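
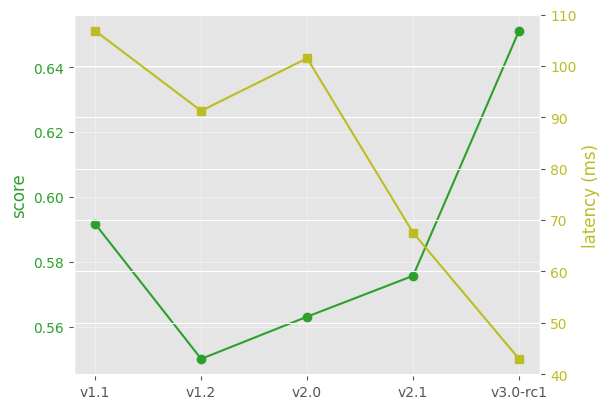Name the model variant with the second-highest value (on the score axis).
v1.1

Top 3 (on the score axis): v3.0-rc1 ≈ 0.65, v1.1 ≈ 0.59, v2.1 ≈ 0.58.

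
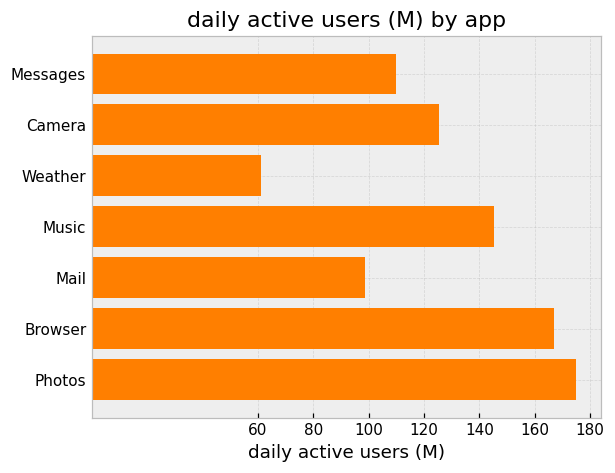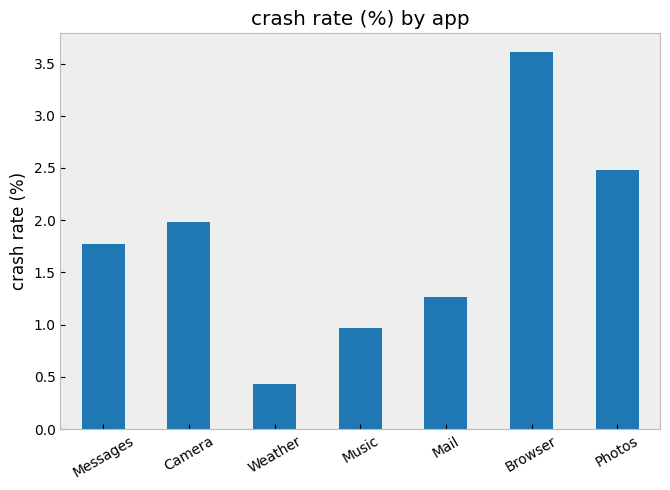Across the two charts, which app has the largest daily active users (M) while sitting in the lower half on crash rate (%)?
Chart 2 median crash rate (%) ≈ 2; below-median apps: Weather, Music, Mail. Among those, Music has the highest daily active users (M) (≈ 140).

Music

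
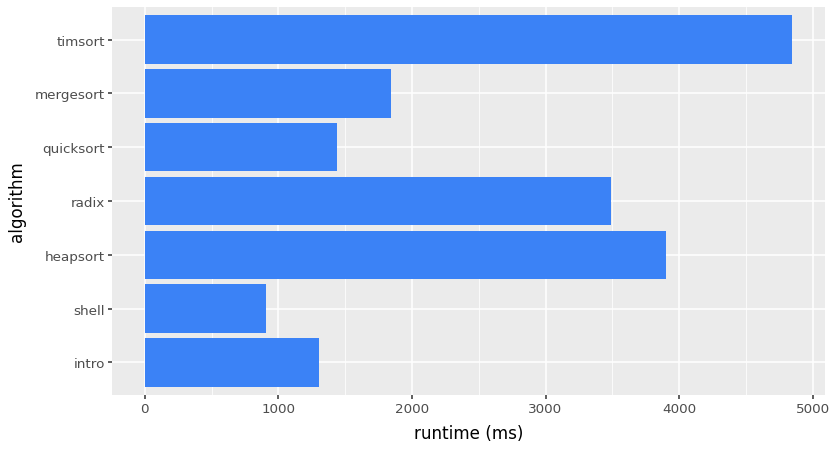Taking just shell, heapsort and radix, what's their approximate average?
(1000 + 4000 + 3500) / 3 ≈ 2833.

≈ 2833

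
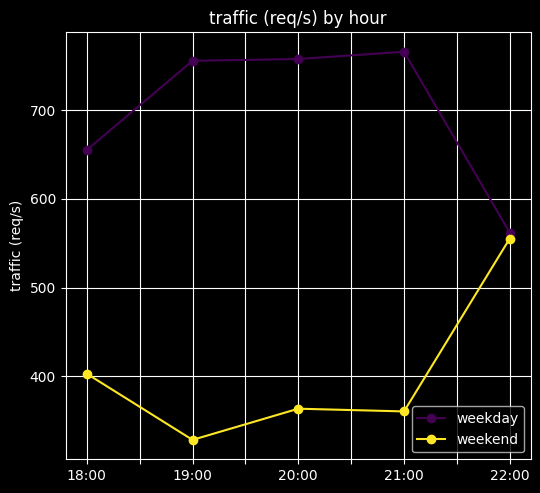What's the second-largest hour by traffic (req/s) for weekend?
18:00

Top 3 for weekend: 22:00 ≈ 550, 18:00 ≈ 400, 20:00 ≈ 350.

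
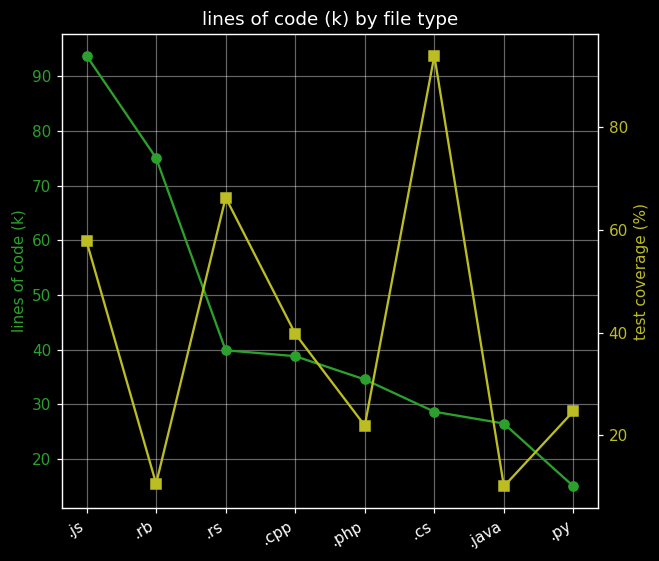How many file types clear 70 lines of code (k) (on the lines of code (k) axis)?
2

Above 70: .js, .rb.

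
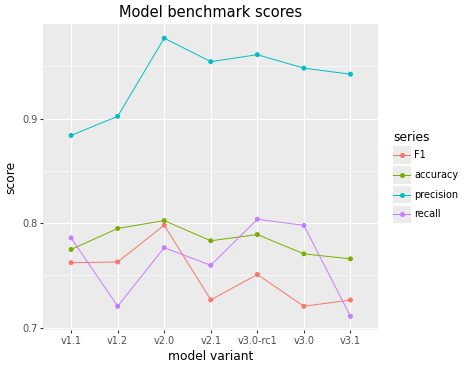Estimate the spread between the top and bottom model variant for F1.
Max v2.0 ≈ 0.80, min v3.0 ≈ 0.70; range ≈ 0.10.

≈ 0.10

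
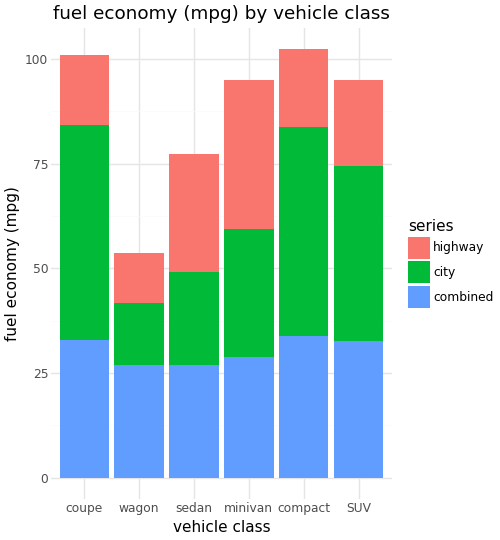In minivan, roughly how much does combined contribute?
combined top ≈ 30, bottom ≈ 0; segment ≈ 30.

≈ 30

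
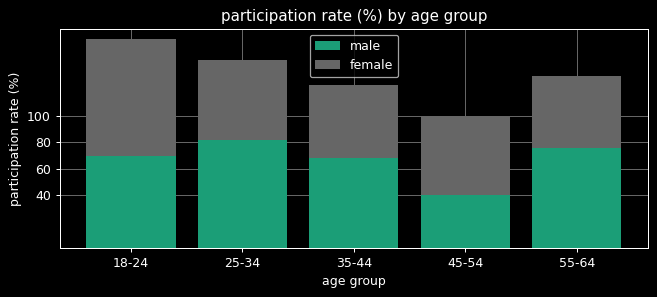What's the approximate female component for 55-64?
female top ≈ 140, bottom ≈ 80; segment ≈ 60.

≈ 60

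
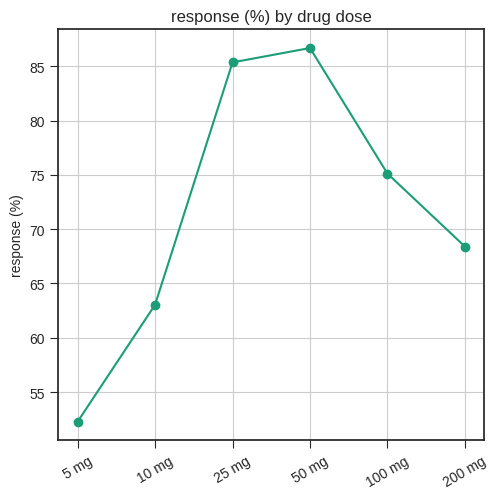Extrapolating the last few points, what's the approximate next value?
≈ 62.5

Last three: 85, 75, 70 → slope ≈ -7.5/step → next ≈ 62.5.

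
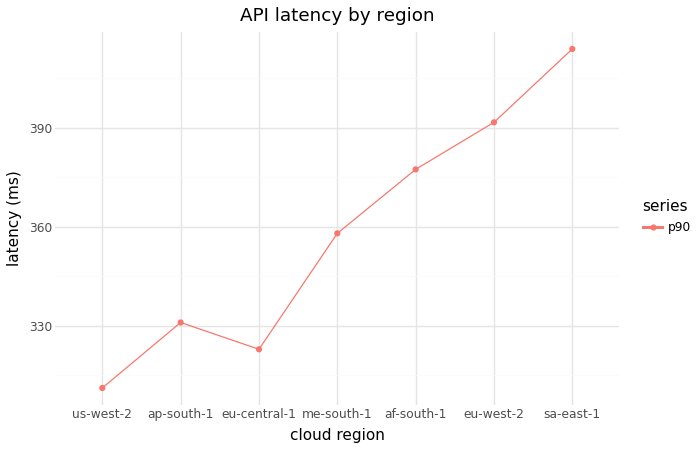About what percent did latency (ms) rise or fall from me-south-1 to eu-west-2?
me-south-1 ≈ 360, eu-west-2 ≈ 390; (390 − 360) / 360 ≈ +8.3%.

≈ +8.3%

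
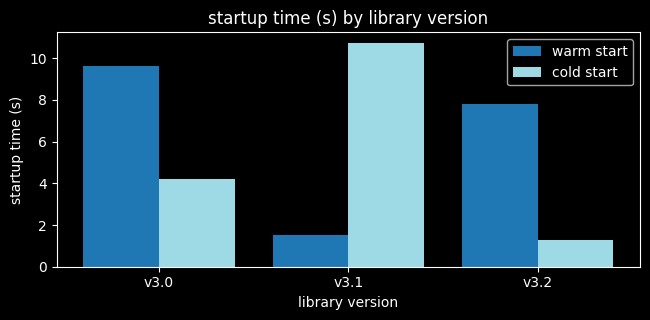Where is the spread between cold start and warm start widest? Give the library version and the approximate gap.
v3.1, ≈ 9 s

v3.1: cold start ≈ 11, warm start ≈ 2 → gap ≈ 9. Next-largest (v3.2) is only ≈ 7.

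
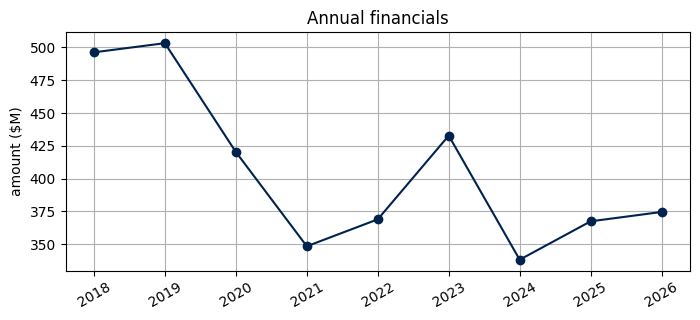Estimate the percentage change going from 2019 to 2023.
≈ -12%

2019 ≈ 500, 2023 ≈ 440; (440 − 500) / 500 ≈ -12%.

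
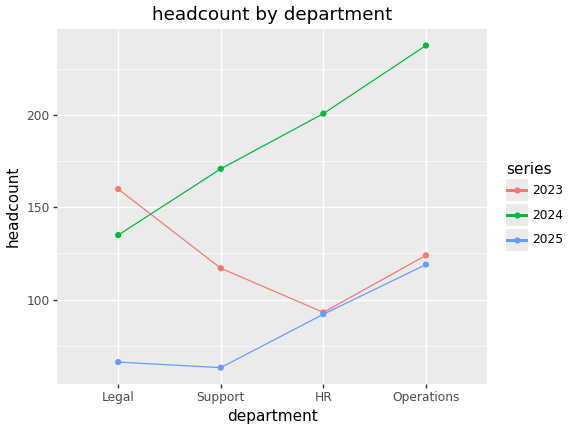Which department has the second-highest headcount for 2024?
Top 3 for 2024: Operations ≈ 240, HR ≈ 200, Support ≈ 180.

HR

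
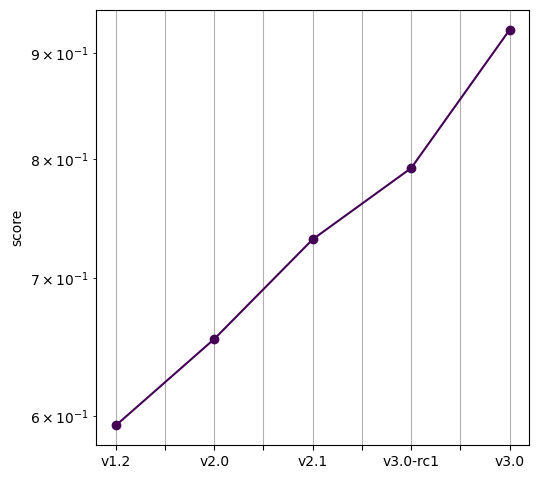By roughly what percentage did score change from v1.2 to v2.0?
v1.2 ≈ 0.60, v2.0 ≈ 0.65; (0.65 − 0.60) / 0.60 ≈ +8.3%.

≈ +8.3%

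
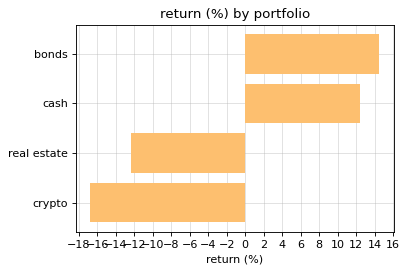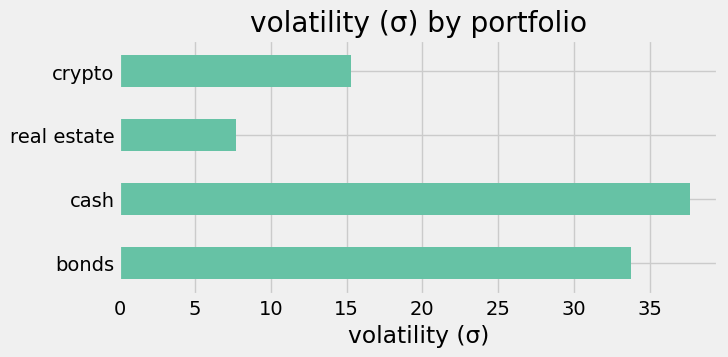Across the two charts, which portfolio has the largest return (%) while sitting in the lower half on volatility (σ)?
real estate

Chart 2 median volatility (σ) ≈ 25; below-median portfolios: real estate, crypto. Among those, real estate has the highest return (%) (≈ -12).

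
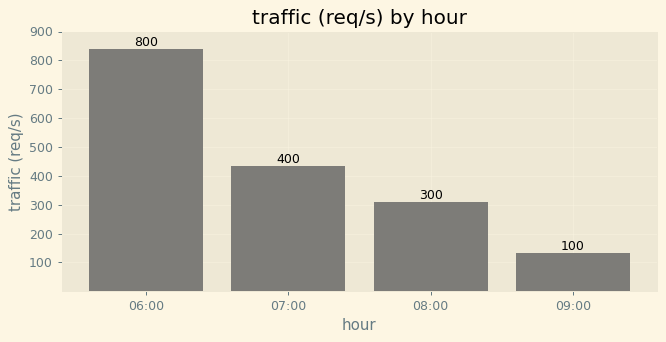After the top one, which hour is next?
07:00

Top 3: 06:00 ≈ 800, 07:00 ≈ 400, 08:00 ≈ 300.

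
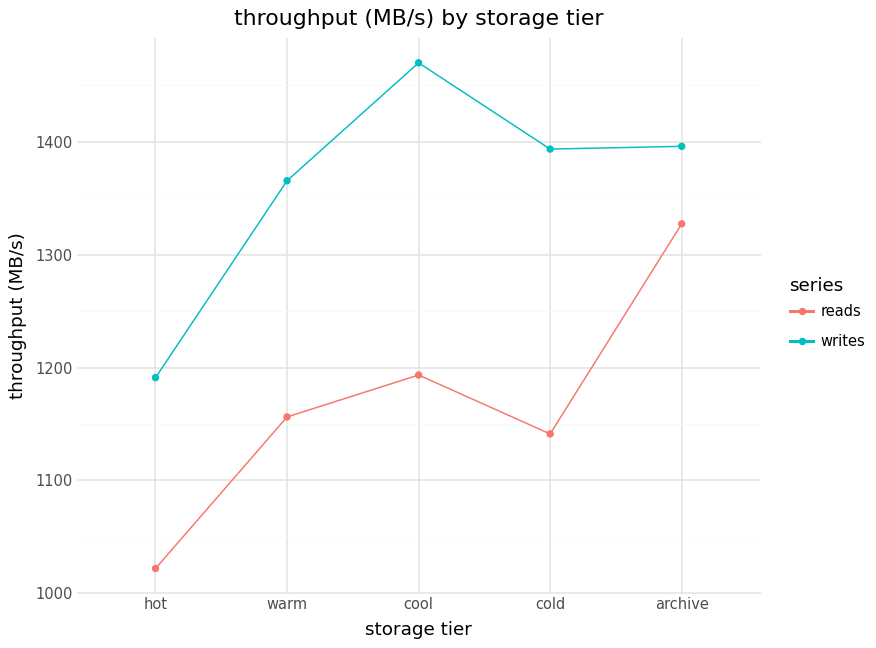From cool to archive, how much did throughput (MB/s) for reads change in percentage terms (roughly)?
cool ≈ 1200, archive ≈ 1350; (1350 − 1200) / 1200 ≈ +12.5%.

≈ +12.5%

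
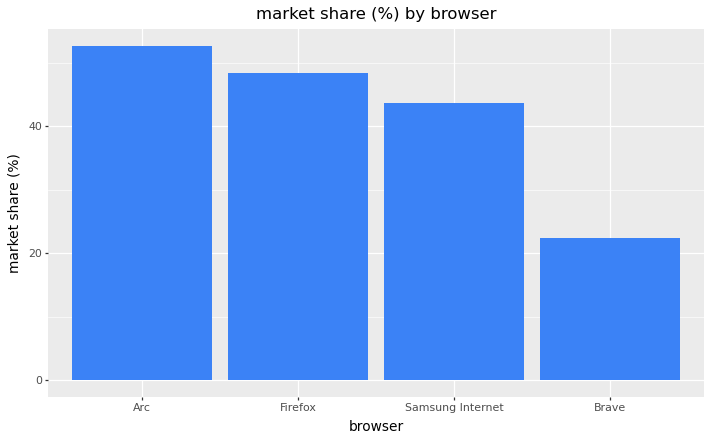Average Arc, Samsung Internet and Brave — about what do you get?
≈ 40

(55 + 45 + 20) / 3 ≈ 40.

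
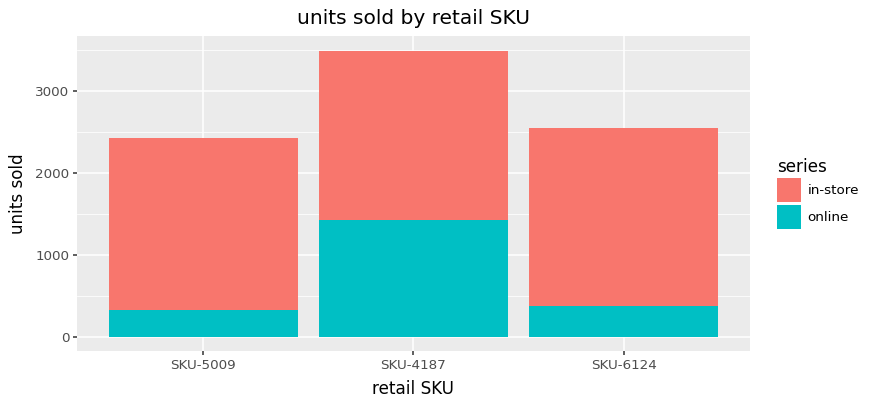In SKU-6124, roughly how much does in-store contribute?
in-store top ≈ 2500, bottom ≈ 500; segment ≈ 2000.

≈ 2000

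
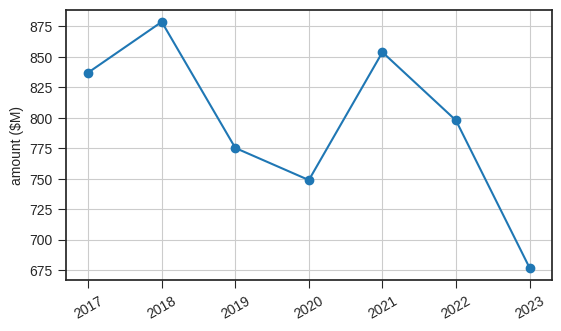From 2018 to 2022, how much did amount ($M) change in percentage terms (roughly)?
≈ -9.1%

2018 ≈ 880, 2022 ≈ 800; (800 − 880) / 880 ≈ -9.1%.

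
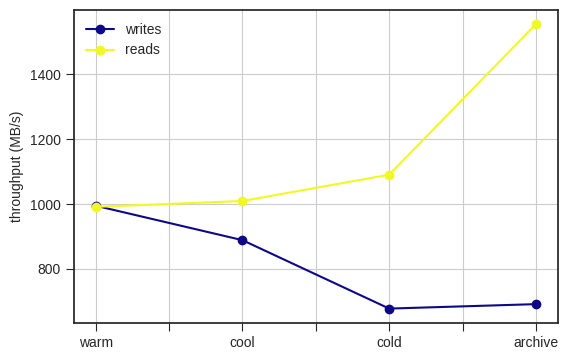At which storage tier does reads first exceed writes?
cool

warm: reads ≈ 1000 vs writes ≈ 1000 (not yet); cool: reads ≈ 1000 vs writes ≈ 900 (first crossover).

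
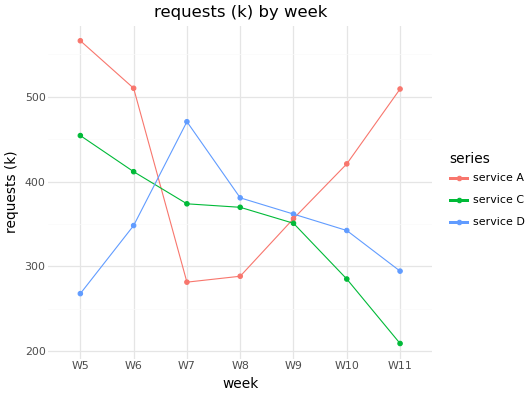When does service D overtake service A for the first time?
W7

W6: service D ≈ 350 vs service A ≈ 500 (not yet); W7: service D ≈ 450 vs service A ≈ 300 (first crossover).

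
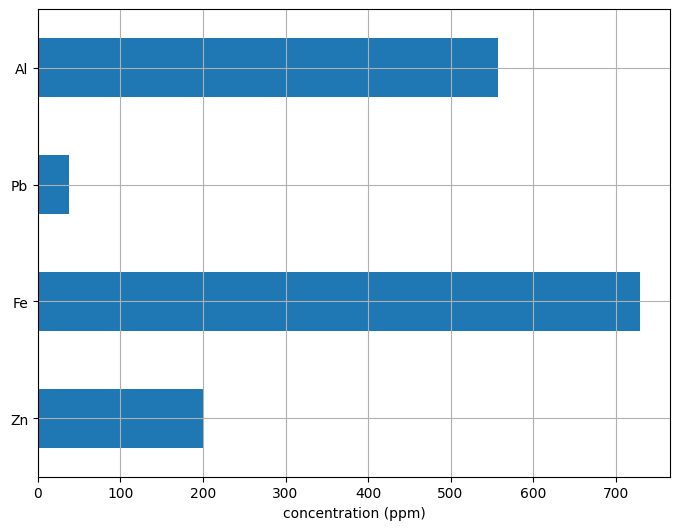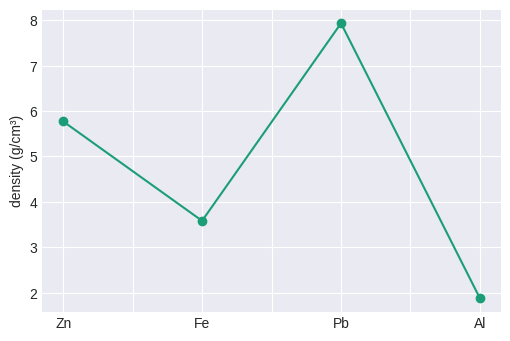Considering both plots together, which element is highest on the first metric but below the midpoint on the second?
Chart 2 median density (g/cm³) ≈ 5; below-median elements: Fe, Al. Among those, Fe has the highest concentration (ppm) (≈ 700).

Fe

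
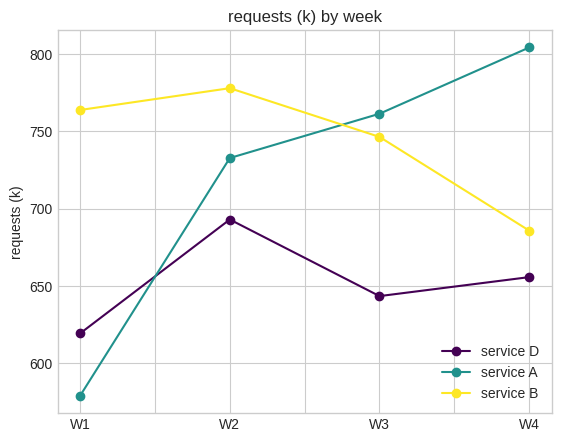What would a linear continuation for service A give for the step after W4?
≈ 830

Last three: 740, 760, 800 → slope ≈ 30/step → next ≈ 830.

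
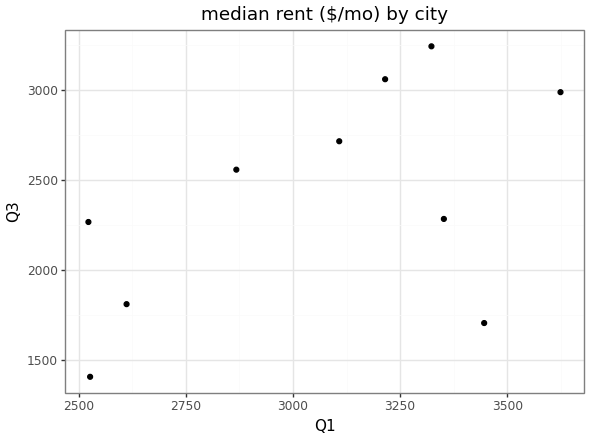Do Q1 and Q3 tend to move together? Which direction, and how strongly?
positive, moderate

Points are positively correlated; moderate (|r| ≈ 0.5).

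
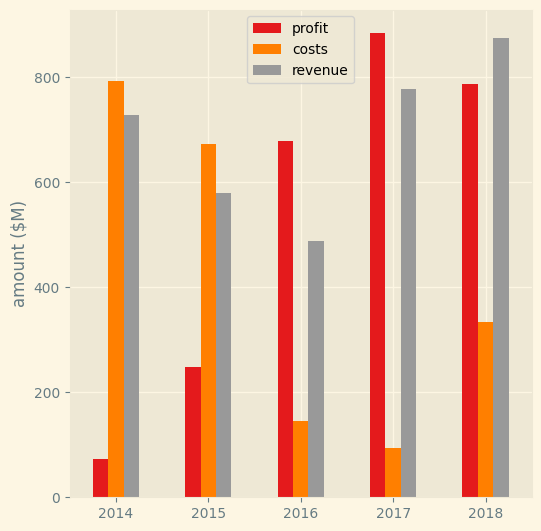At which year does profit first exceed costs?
2016

2015: profit ≈ 200 vs costs ≈ 700 (not yet); 2016: profit ≈ 700 vs costs ≈ 100 (first crossover).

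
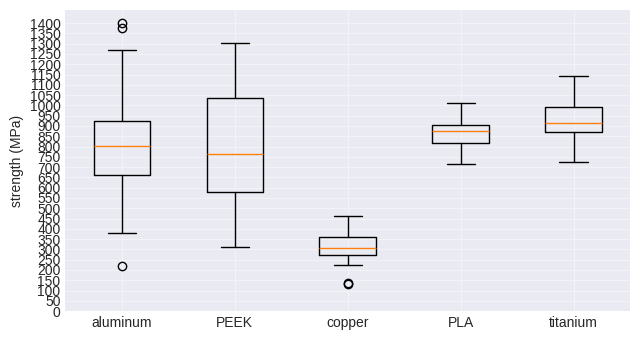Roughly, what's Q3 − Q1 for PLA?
Q3 ≈ 900, Q1 ≈ 800; IQR ≈ 100.

≈ 100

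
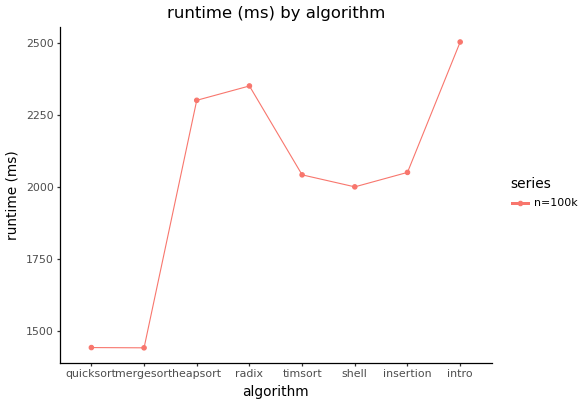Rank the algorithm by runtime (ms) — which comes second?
radix

Top 3: intro ≈ 2500, radix ≈ 2400, heapsort ≈ 2300.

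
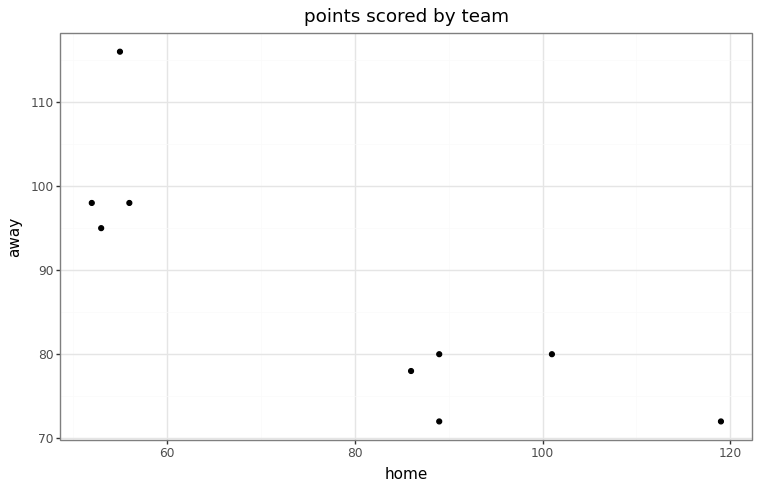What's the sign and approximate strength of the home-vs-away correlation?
Points are negatively correlated; strong (|r| ≈ 0.8).

negative, strong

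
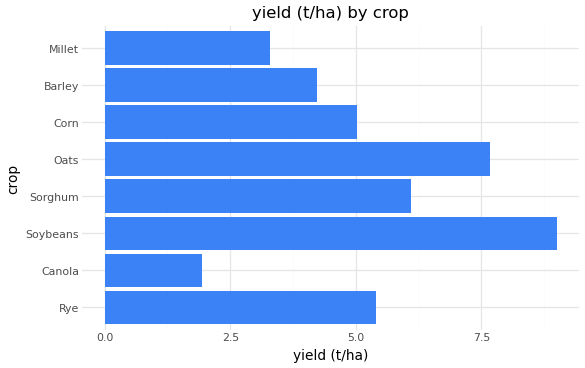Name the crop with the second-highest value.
Oats

Top 3: Soybeans ≈ 9, Oats ≈ 8, Sorghum ≈ 6.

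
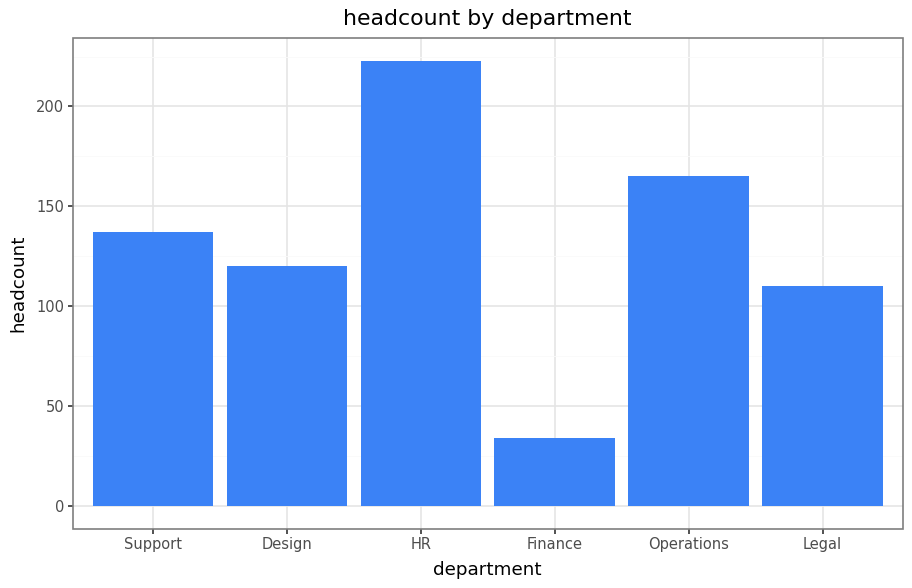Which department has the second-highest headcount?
Top 3: HR ≈ 220, Operations ≈ 160, Support ≈ 140.

Operations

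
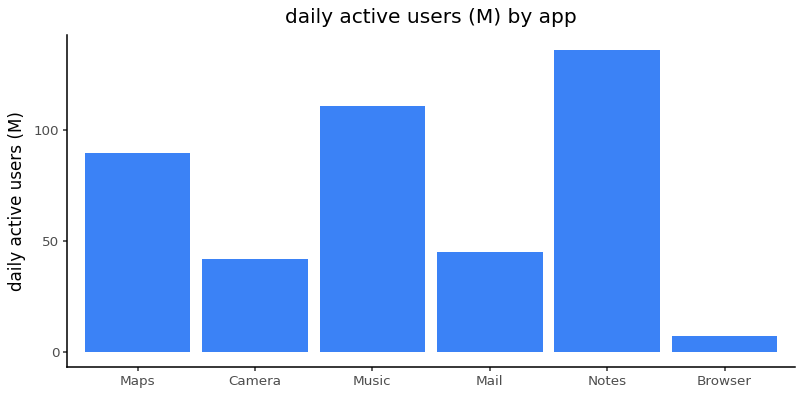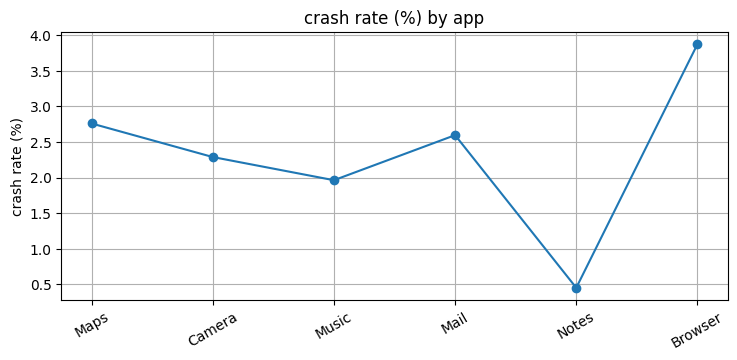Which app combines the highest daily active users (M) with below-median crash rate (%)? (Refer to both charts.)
Notes

Chart 2 median crash rate (%) ≈ 2.5; below-median apps: Camera, Music, Notes. Among those, Notes has the highest daily active users (M) (≈ 140).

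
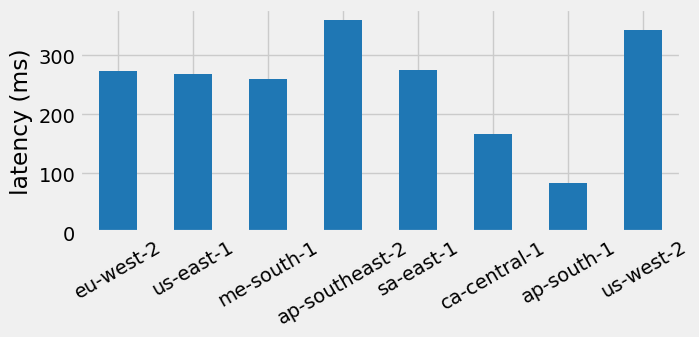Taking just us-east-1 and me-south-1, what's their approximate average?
(250 + 250) / 2 ≈ 250.

≈ 250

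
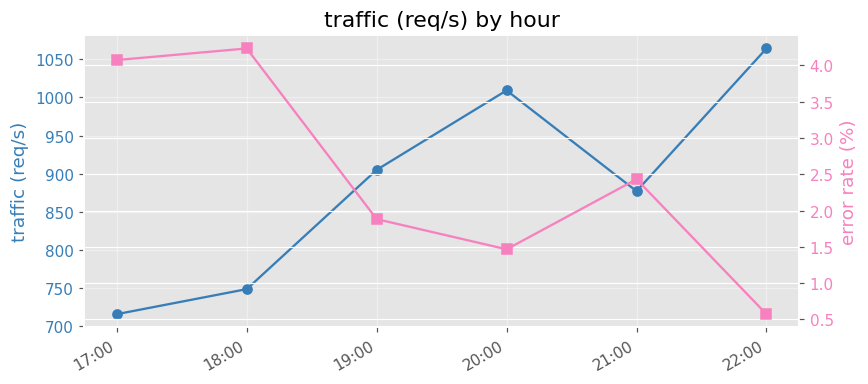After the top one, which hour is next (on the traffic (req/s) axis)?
20:00

Top 3 (on the traffic (req/s) axis): 22:00 ≈ 1050, 20:00 ≈ 1000, 19:00 ≈ 900.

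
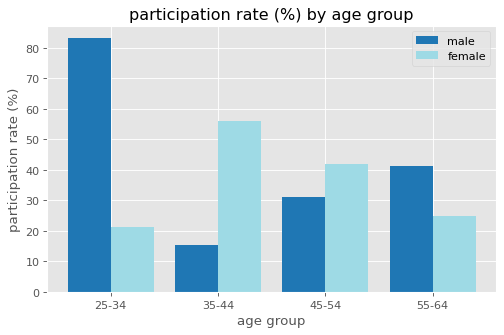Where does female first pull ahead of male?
35-44

25-34: female ≈ 20 vs male ≈ 80 (not yet); 35-44: female ≈ 60 vs male ≈ 20 (first crossover).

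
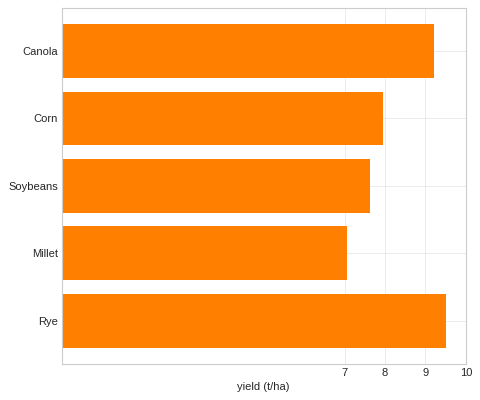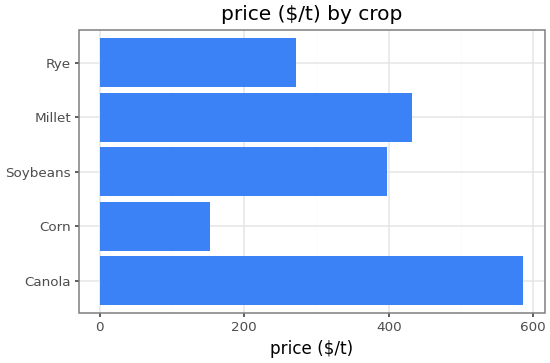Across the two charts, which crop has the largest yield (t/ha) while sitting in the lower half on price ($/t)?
Rye

Chart 2 median price ($/t) ≈ 400; below-median crops: Corn, Rye. Among those, Rye has the highest yield (t/ha) (≈ 10).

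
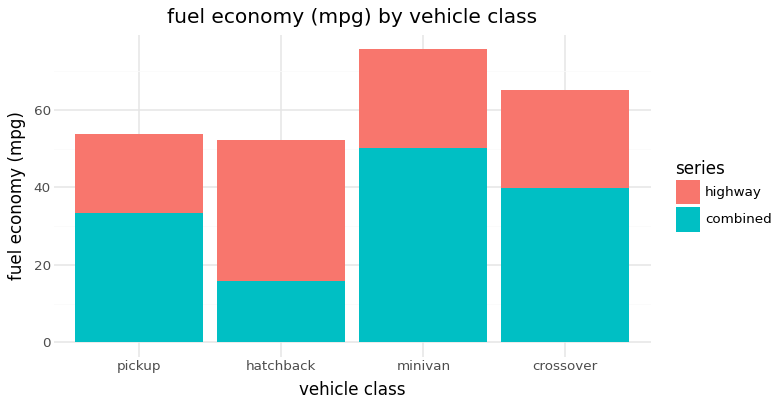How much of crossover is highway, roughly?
highway top ≈ 70, bottom ≈ 40; segment ≈ 30.

≈ 30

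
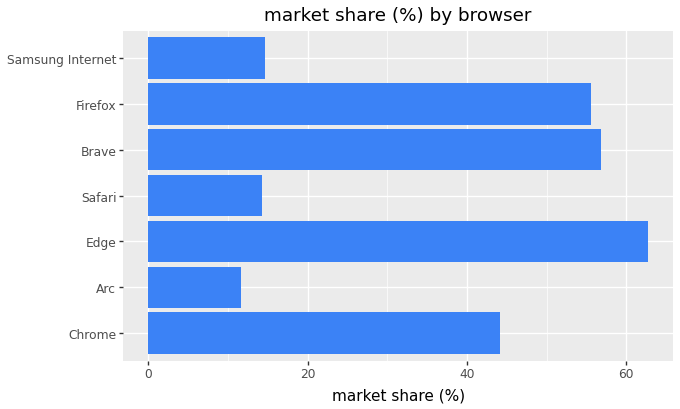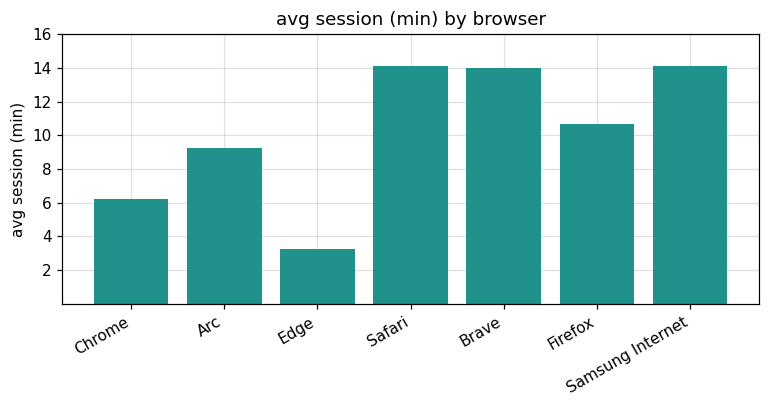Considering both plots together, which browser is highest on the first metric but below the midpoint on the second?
Edge

Chart 2 median avg session (min) ≈ 10; below-median browsers: Chrome, Arc, Edge. Among those, Edge has the highest market share (%) (≈ 60).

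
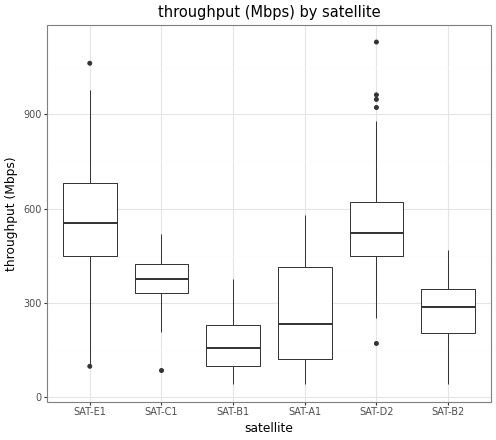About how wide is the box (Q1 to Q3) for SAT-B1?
Q3 ≈ 250, Q1 ≈ 100; IQR ≈ 150.

≈ 150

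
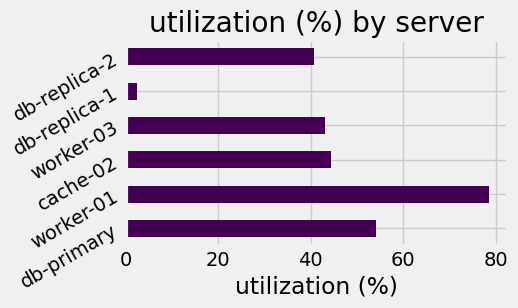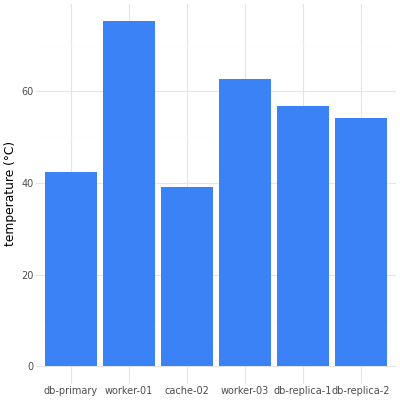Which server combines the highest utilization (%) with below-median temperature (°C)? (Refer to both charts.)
db-primary

Chart 2 median temperature (°C) ≈ 60; below-median servers: db-primary, cache-02, db-replica-2. Among those, db-primary has the highest utilization (%) (≈ 50).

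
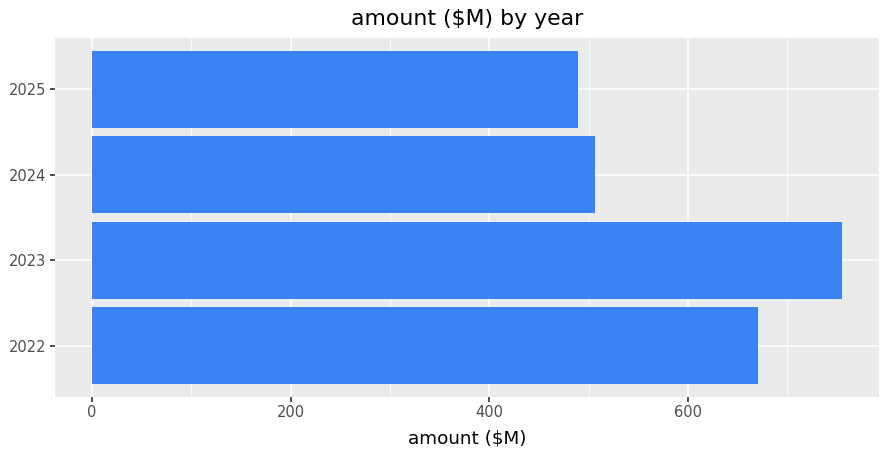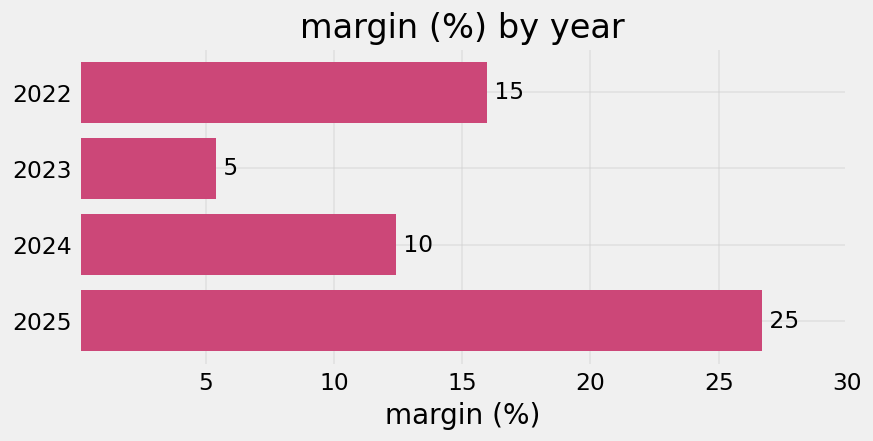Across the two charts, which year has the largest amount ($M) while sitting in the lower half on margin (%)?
2023

Chart 2 median margin (%) ≈ 15; below-median years: 2023, 2024. Among those, 2023 has the highest amount ($M) (≈ 800).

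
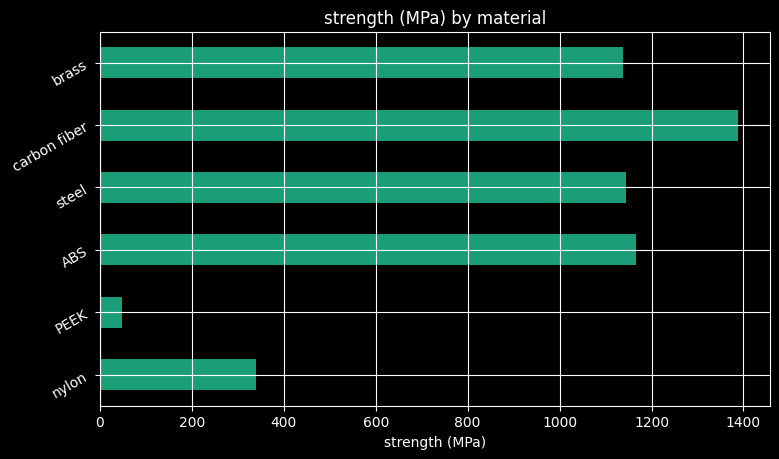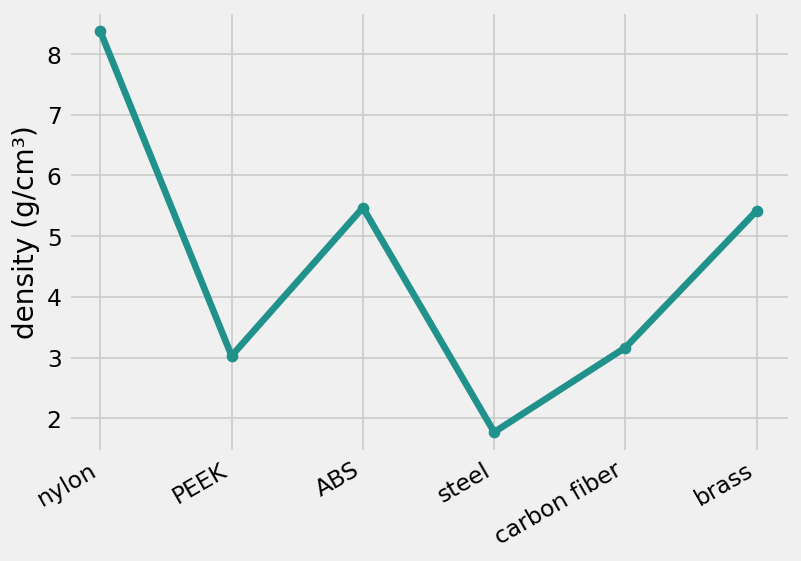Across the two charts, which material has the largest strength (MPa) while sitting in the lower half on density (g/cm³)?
carbon fiber

Chart 2 median density (g/cm³) ≈ 4; below-median materials: PEEK, steel, carbon fiber. Among those, carbon fiber has the highest strength (MPa) (≈ 1400).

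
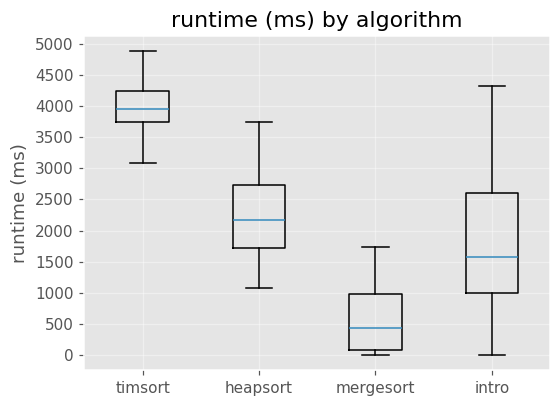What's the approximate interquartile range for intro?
Q3 ≈ 2500, Q1 ≈ 1000; IQR ≈ 1500.

≈ 1500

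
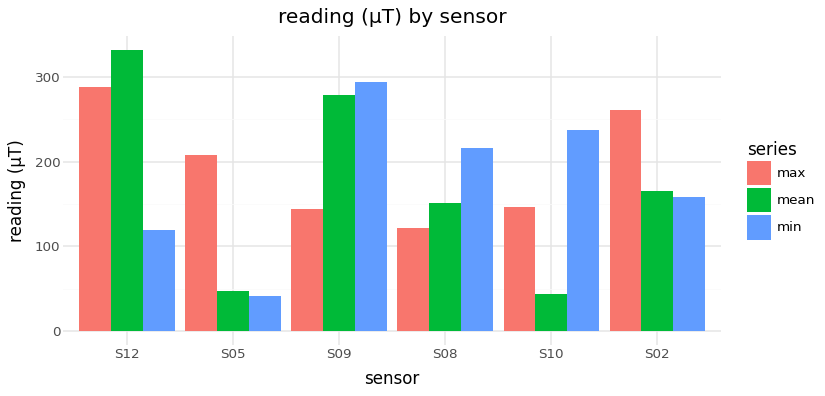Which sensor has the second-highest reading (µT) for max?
Top 3 for max: S12 ≈ 300, S02 ≈ 250, S05 ≈ 200.

S02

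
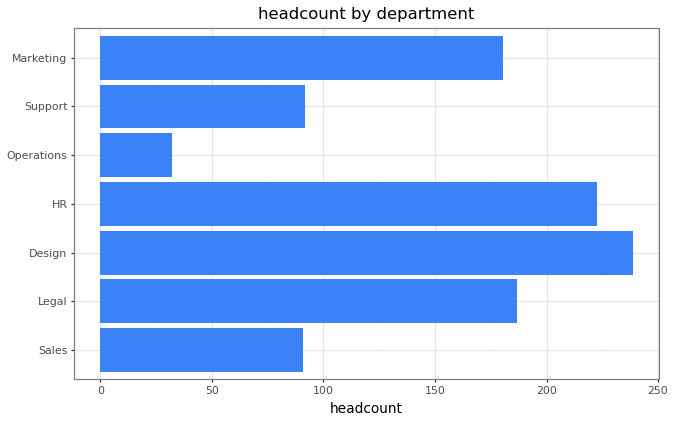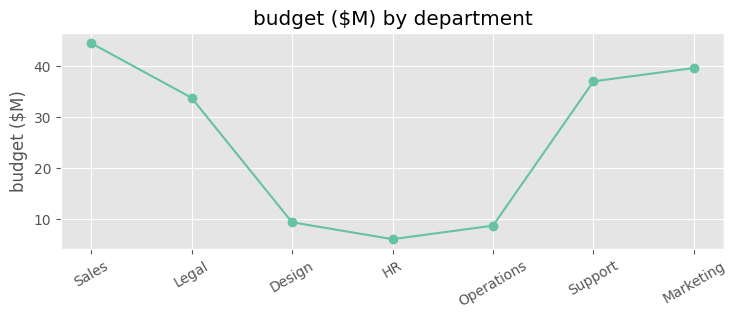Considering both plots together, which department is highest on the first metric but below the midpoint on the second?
Chart 2 median budget ($M) ≈ 35; below-median departments: Design, HR, Operations. Among those, Design has the highest headcount (≈ 250).

Design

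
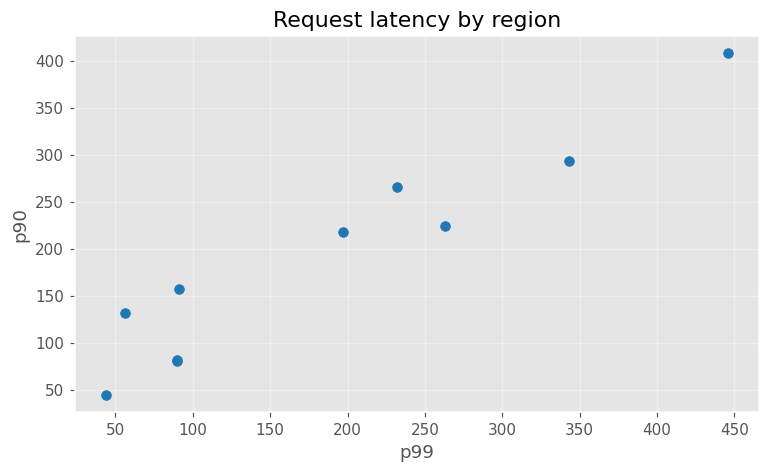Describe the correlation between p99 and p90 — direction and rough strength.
positive, strong

Points are positively correlated; strong (|r| ≈ 1.0).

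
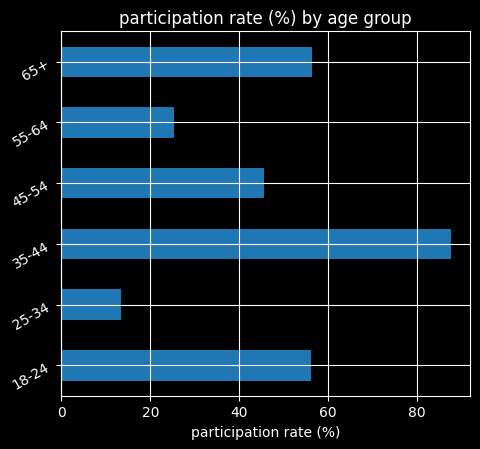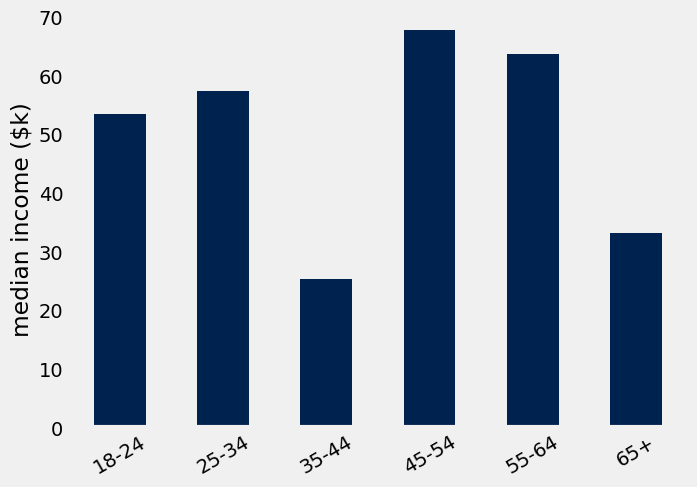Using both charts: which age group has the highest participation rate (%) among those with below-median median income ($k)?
35-44

Chart 2 median median income ($k) ≈ 60; below-median age groups: 18-24, 35-44, 65+. Among those, 35-44 has the highest participation rate (%) (≈ 90).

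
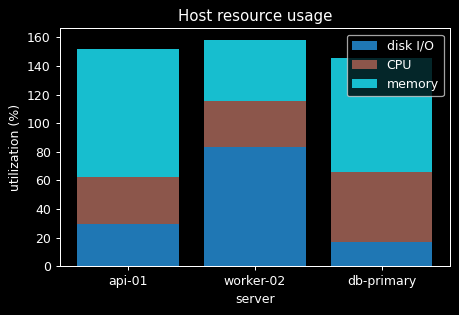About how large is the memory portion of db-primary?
≈ 80

memory top ≈ 140, bottom ≈ 60; segment ≈ 80.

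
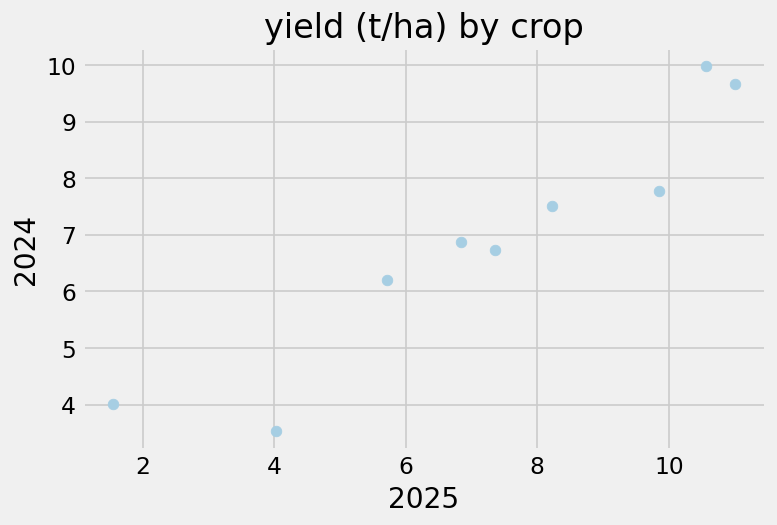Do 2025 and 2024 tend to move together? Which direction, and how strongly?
Points are positively correlated; strong (|r| ≈ 0.9).

positive, strong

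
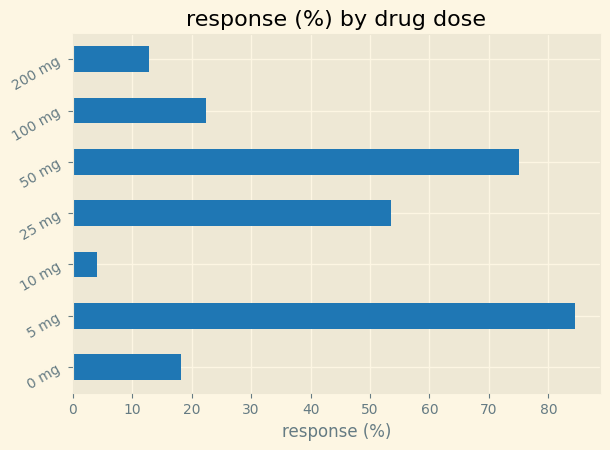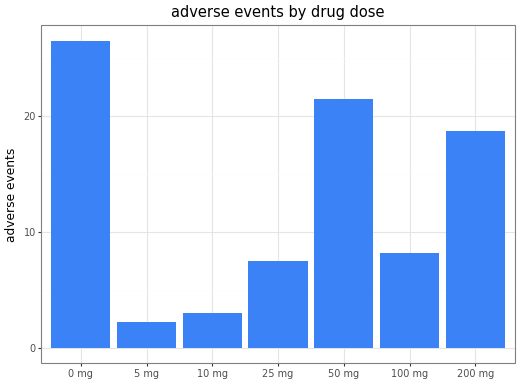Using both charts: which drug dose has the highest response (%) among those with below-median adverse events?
5 mg

Chart 2 median adverse events ≈ 10; below-median drug doses: 5 mg, 10 mg, 25 mg. Among those, 5 mg has the highest response (%) (≈ 80).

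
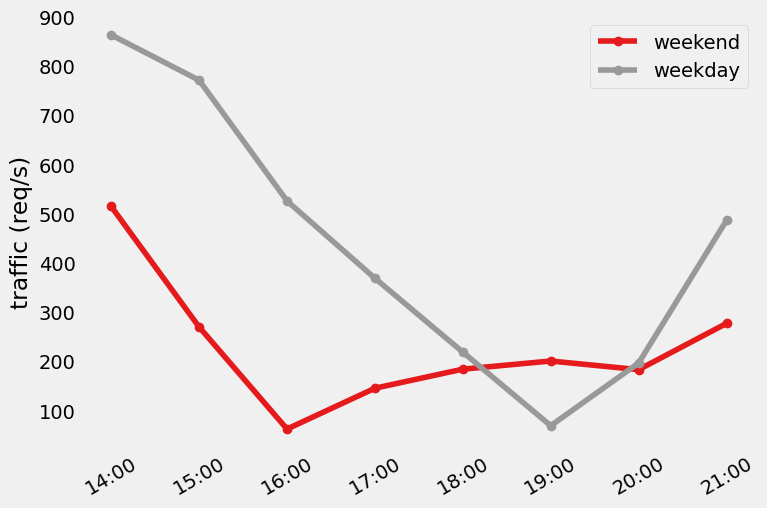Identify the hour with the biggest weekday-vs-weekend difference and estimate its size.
15:00, ≈ 500 req/s

15:00: weekday ≈ 800, weekend ≈ 300 → gap ≈ 500. Next-largest (16:00) is only ≈ 400.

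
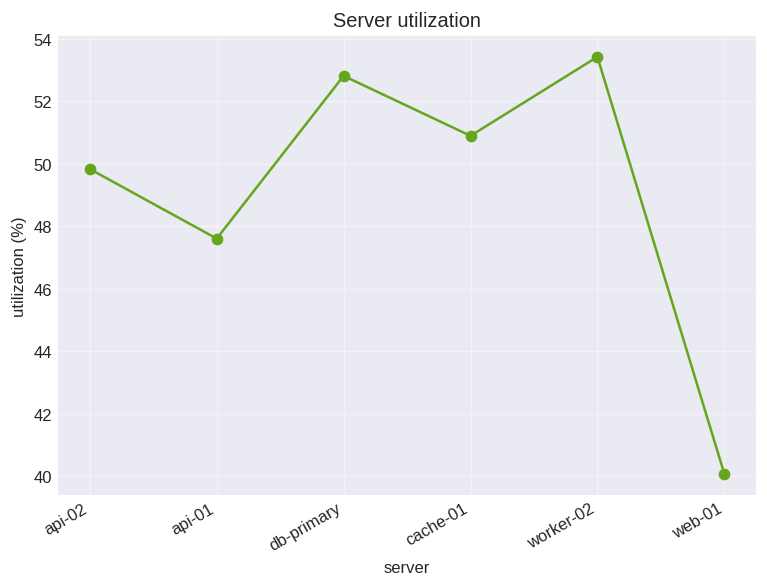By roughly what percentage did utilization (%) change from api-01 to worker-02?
api-01 ≈ 48, worker-02 ≈ 54; (54 − 48) / 48 ≈ +12.5%.

≈ +12.5%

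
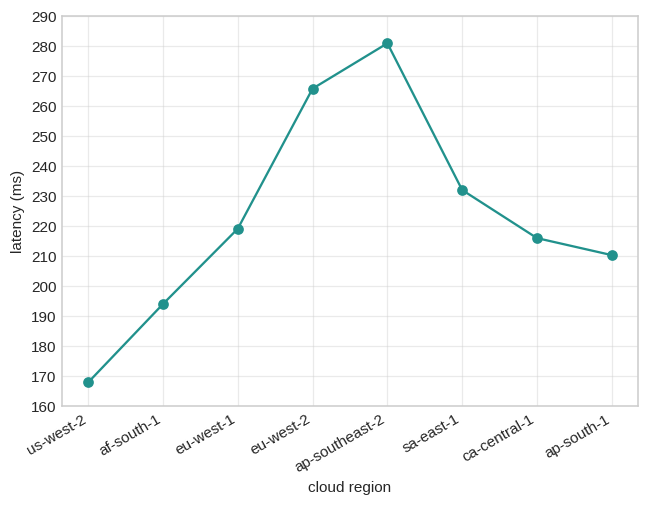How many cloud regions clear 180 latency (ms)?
7

Above 180: af-south-1, eu-west-1, eu-west-2, ap-southeast-2, sa-east-1, ca-central-1, ap-south-1.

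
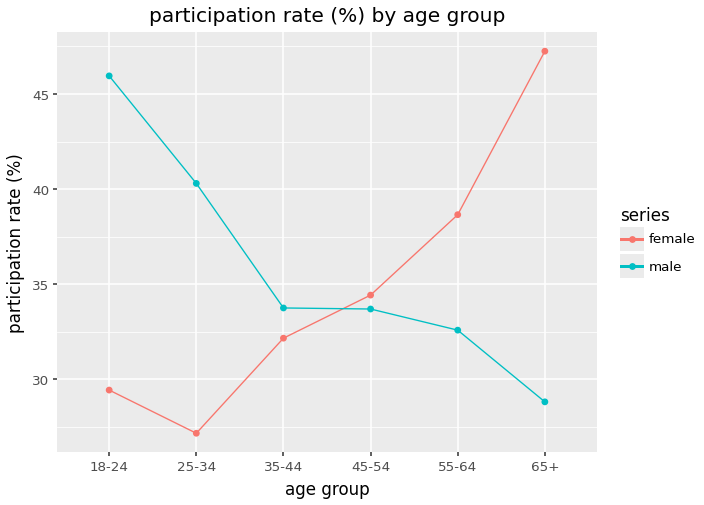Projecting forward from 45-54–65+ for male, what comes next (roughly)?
≈ 25

Last three: 34, 32, 28 → slope ≈ -3/step → next ≈ 25.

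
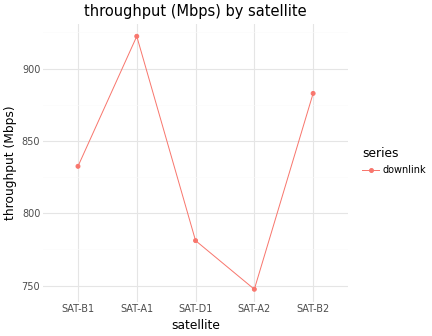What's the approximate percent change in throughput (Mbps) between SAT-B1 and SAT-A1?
≈ +9.5%

SAT-B1 ≈ 840, SAT-A1 ≈ 920; (920 − 840) / 840 ≈ +9.5%.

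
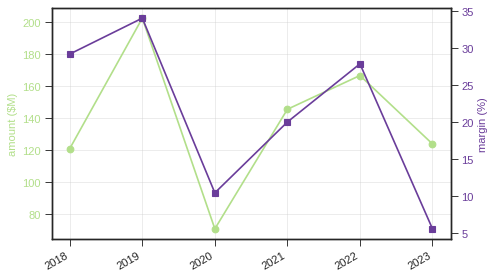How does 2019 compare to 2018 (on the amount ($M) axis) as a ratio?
≈ 1.67×

2019 ≈ 200, 2018 ≈ 120; 200/120 ≈ 1.67.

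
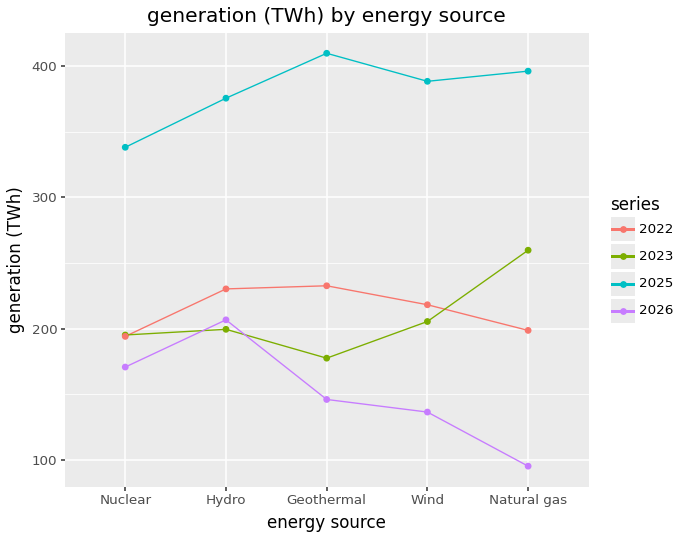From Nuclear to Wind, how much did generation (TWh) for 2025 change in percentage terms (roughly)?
Nuclear ≈ 350, Wind ≈ 400; (400 − 350) / 350 ≈ +14.3%.

≈ +14.3%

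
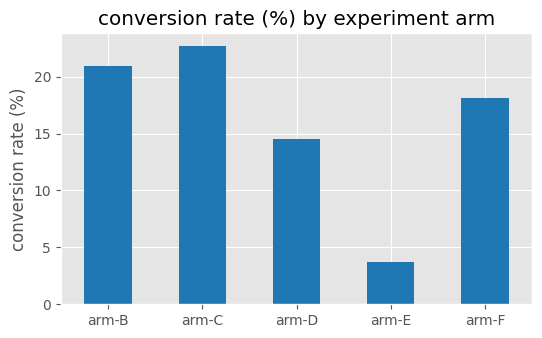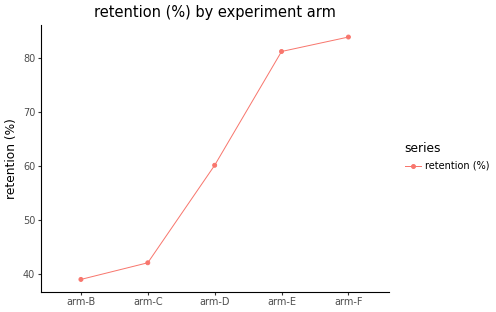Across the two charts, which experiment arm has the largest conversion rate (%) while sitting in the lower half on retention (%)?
Chart 2 median retention (%) ≈ 60; below-median experiment arms: arm-B, arm-C. Among those, arm-C has the highest conversion rate (%) (≈ 25).

arm-C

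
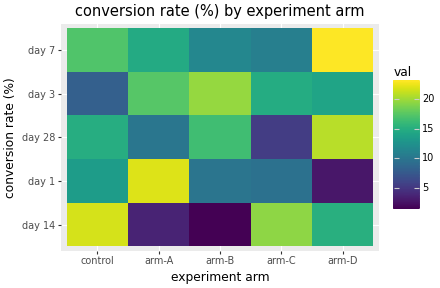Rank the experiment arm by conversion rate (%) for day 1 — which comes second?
control

Top 3 for day 1: arm-A ≈ 22, control ≈ 14, arm-B ≈ 10.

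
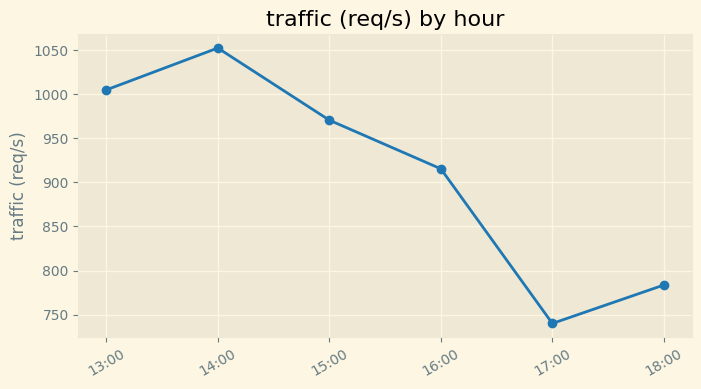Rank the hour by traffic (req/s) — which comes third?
Top 4: 14:00 ≈ 1050, 13:00 ≈ 1000, 15:00 ≈ 950, 16:00 ≈ 900.

15:00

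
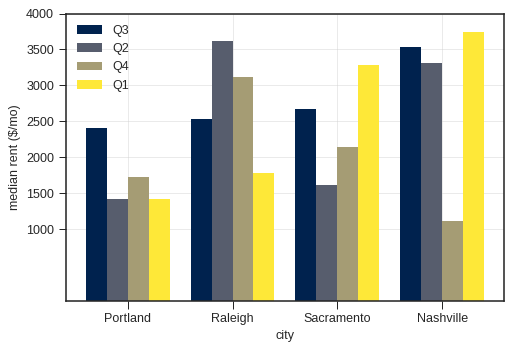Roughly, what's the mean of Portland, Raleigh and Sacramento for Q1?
≈ 2333

(1500 + 2000 + 3500) / 3 ≈ 2333.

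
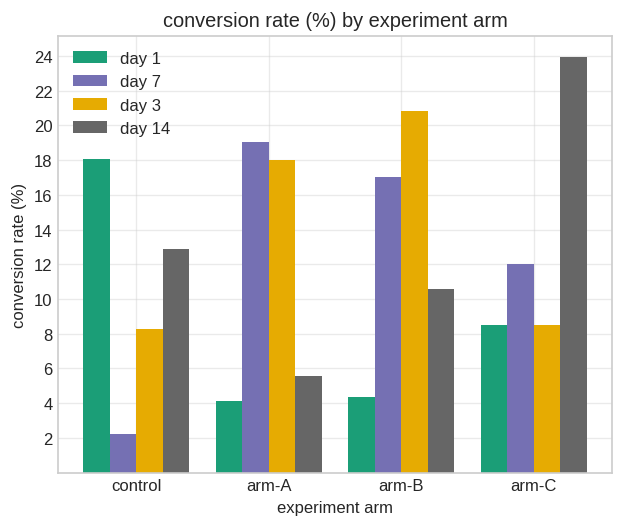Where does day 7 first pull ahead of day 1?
control: day 7 ≈ 2 vs day 1 ≈ 18 (not yet); arm-A: day 7 ≈ 20 vs day 1 ≈ 4 (first crossover).

arm-A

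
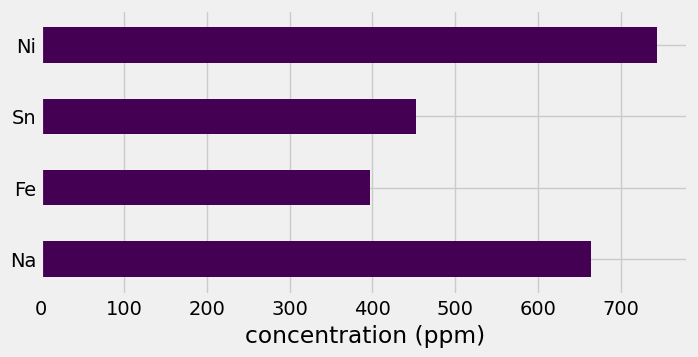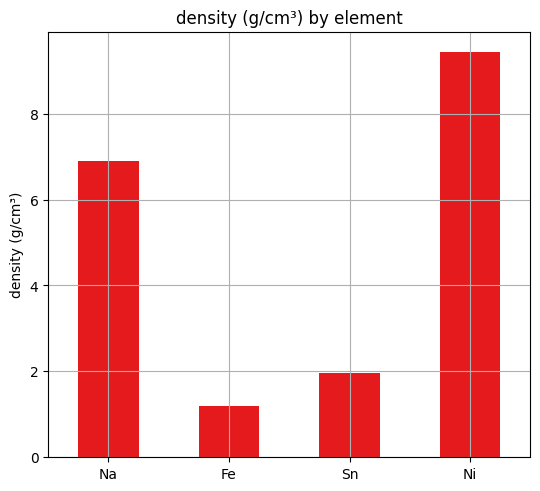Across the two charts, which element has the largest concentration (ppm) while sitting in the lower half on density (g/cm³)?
Chart 2 median density (g/cm³) ≈ 4; below-median elements: Fe, Sn. Among those, Sn has the highest concentration (ppm) (≈ 500).

Sn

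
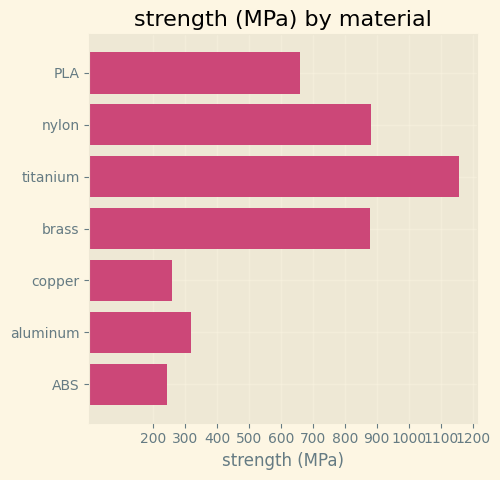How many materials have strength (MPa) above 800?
3

Above 800: nylon, titanium, brass.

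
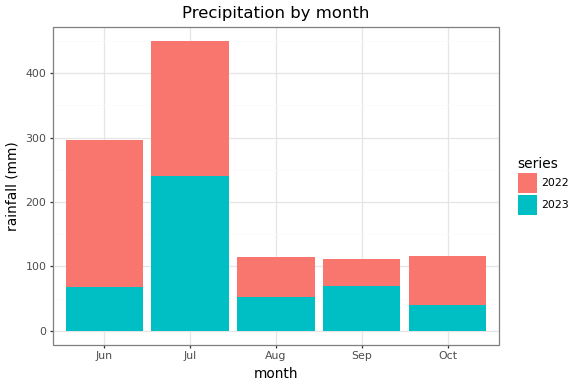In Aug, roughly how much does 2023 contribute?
2023 top ≈ 50, bottom ≈ 0; segment ≈ 50.

≈ 50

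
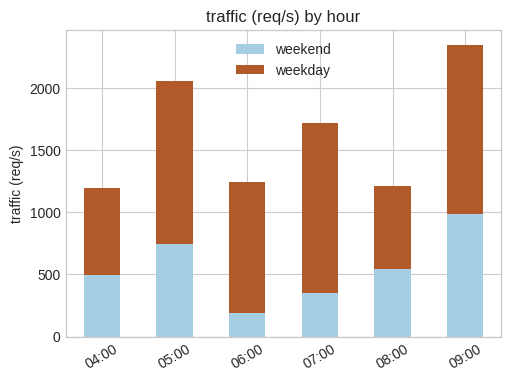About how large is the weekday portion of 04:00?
weekday top ≈ 1200, bottom ≈ 400; segment ≈ 800.

≈ 800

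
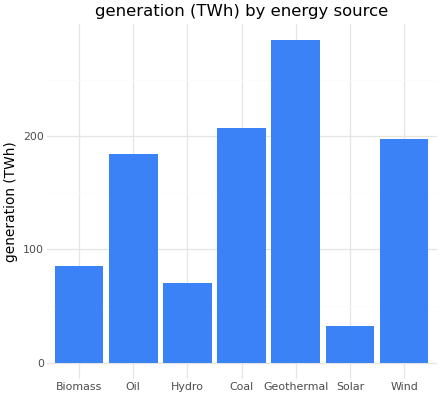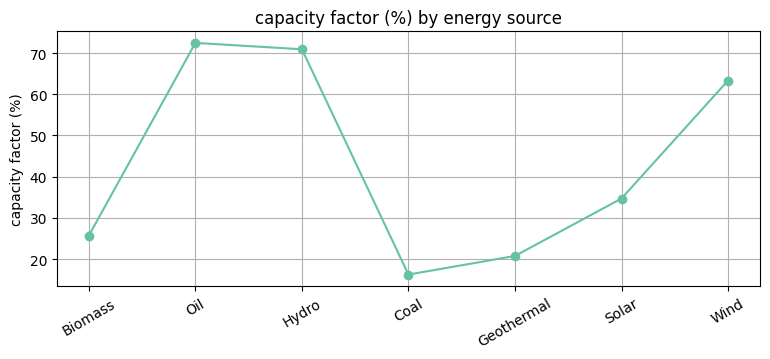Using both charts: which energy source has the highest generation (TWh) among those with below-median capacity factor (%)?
Chart 2 median capacity factor (%) ≈ 30; below-median energy sources: Biomass, Coal, Geothermal. Among those, Geothermal has the highest generation (TWh) (≈ 300).

Geothermal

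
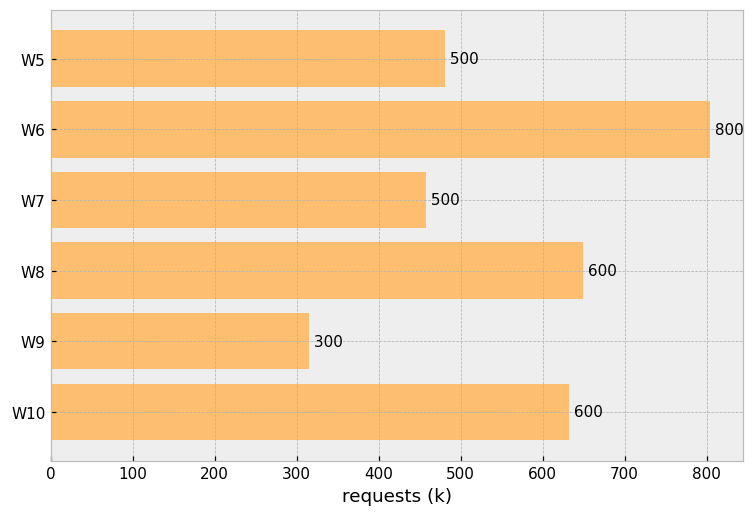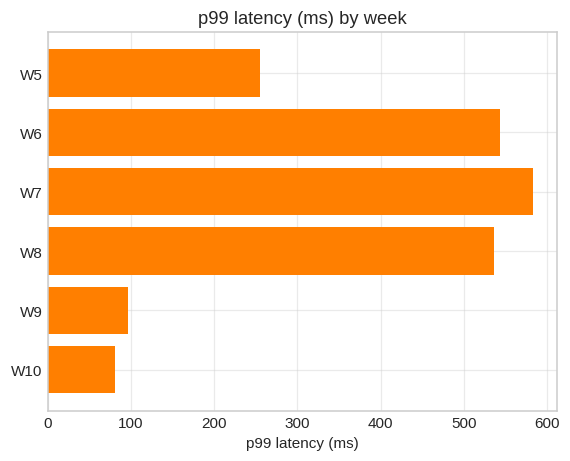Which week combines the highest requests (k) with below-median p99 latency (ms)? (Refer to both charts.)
W10

Chart 2 median p99 latency (ms) ≈ 400; below-median weeks: W5, W9, W10. Among those, W10 has the highest requests (k) (≈ 600).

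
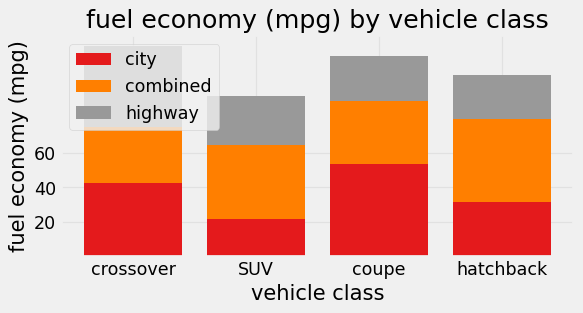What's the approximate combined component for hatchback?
≈ 40

combined top ≈ 80, bottom ≈ 40; segment ≈ 40.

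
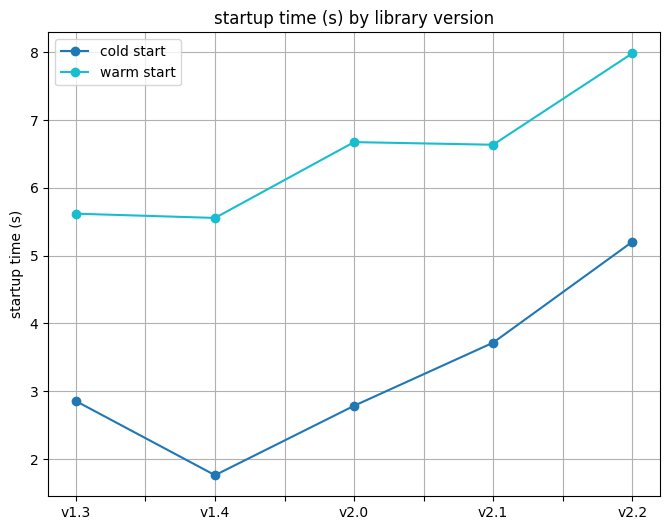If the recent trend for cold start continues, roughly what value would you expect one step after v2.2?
Last three: 3, 4, 5 → slope ≈ 1/step → next ≈ 6.

≈ 6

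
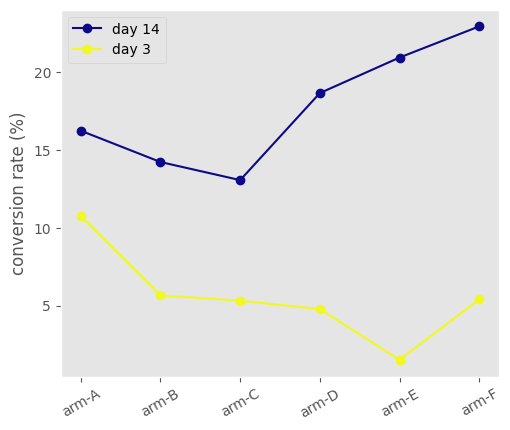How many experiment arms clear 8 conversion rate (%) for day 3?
1

Above 8: arm-A.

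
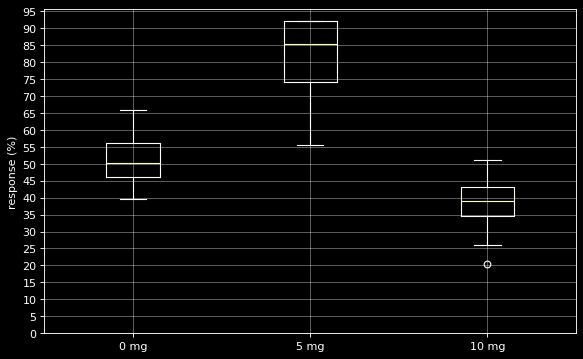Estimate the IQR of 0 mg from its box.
Q3 ≈ 55, Q1 ≈ 45; IQR ≈ 10.

≈ 10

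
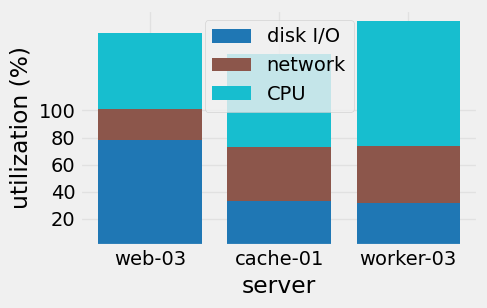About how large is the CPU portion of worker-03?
≈ 80

CPU top ≈ 160, bottom ≈ 80; segment ≈ 80.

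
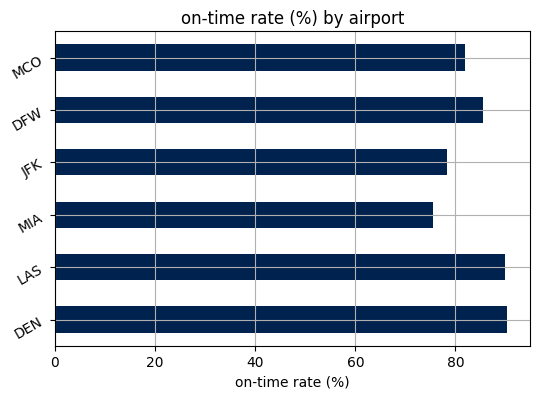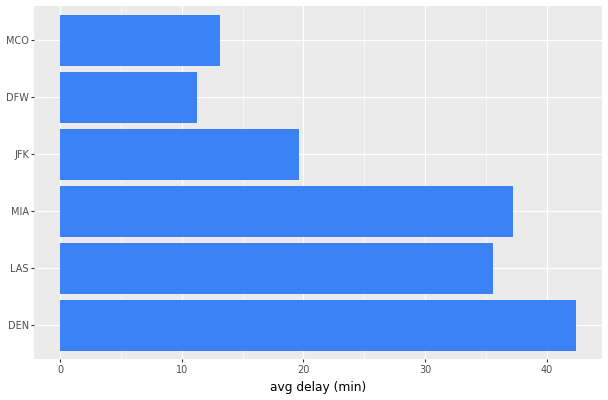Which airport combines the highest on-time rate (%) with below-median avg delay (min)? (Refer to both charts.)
DFW

Chart 2 median avg delay (min) ≈ 30; below-median airports: JFK, DFW, MCO. Among those, DFW has the highest on-time rate (%) (≈ 90).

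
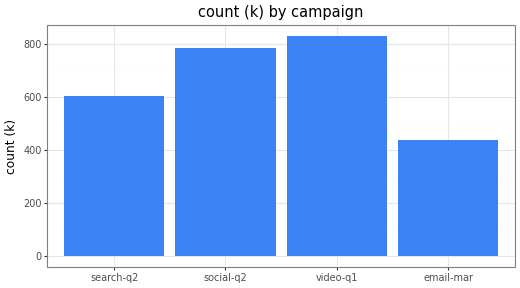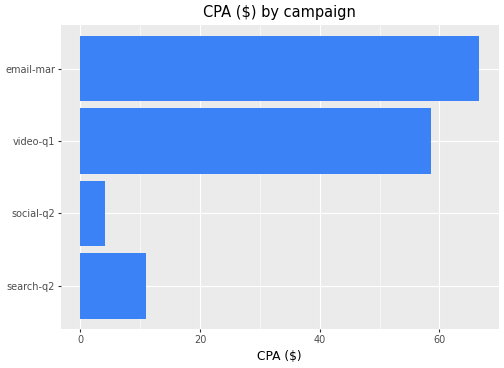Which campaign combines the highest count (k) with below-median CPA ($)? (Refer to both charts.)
social-q2

Chart 2 median CPA ($) ≈ 30; below-median campaigns: search-q2, social-q2. Among those, social-q2 has the highest count (k) (≈ 800).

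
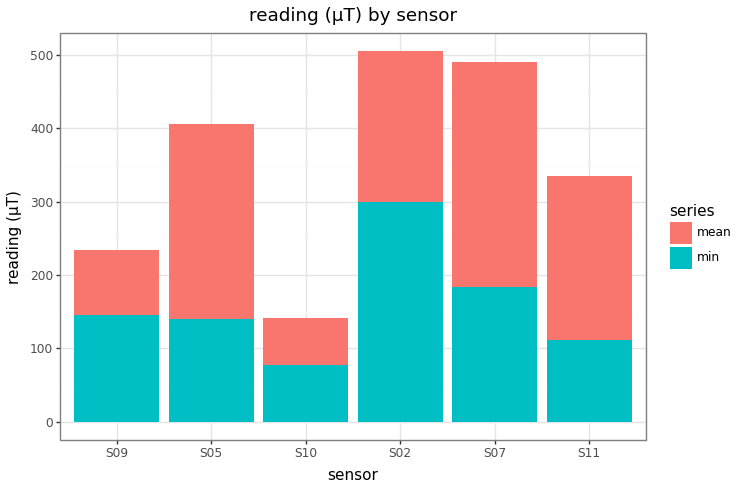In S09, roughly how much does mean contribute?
≈ 100

mean top ≈ 250, bottom ≈ 150; segment ≈ 100.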